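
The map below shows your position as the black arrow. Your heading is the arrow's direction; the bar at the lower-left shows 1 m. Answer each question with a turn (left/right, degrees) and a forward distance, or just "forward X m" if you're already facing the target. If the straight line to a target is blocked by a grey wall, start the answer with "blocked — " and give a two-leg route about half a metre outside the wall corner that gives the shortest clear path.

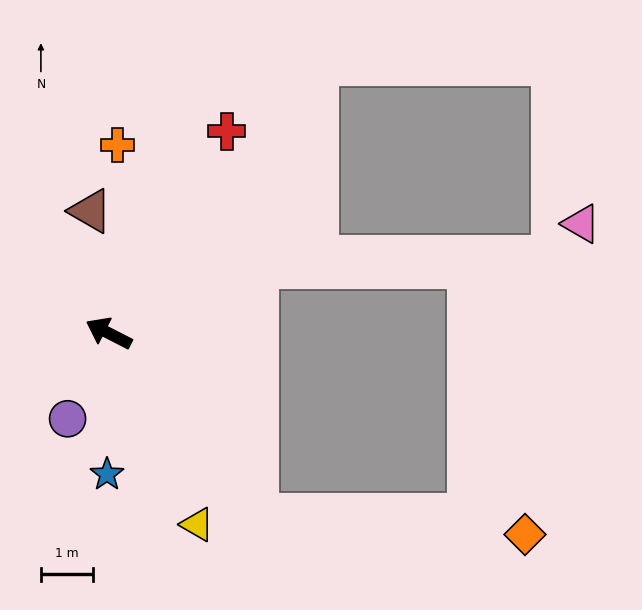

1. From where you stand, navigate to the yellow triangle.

turn left 142°, forward 4.1 m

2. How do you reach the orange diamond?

blocked — turn left 156°, forward 4.5 m, then turn left 47°, forward 5.2 m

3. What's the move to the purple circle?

turn left 91°, forward 1.8 m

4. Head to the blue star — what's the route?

turn left 116°, forward 2.7 m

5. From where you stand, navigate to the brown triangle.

turn right 54°, forward 2.4 m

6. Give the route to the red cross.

turn right 93°, forward 4.5 m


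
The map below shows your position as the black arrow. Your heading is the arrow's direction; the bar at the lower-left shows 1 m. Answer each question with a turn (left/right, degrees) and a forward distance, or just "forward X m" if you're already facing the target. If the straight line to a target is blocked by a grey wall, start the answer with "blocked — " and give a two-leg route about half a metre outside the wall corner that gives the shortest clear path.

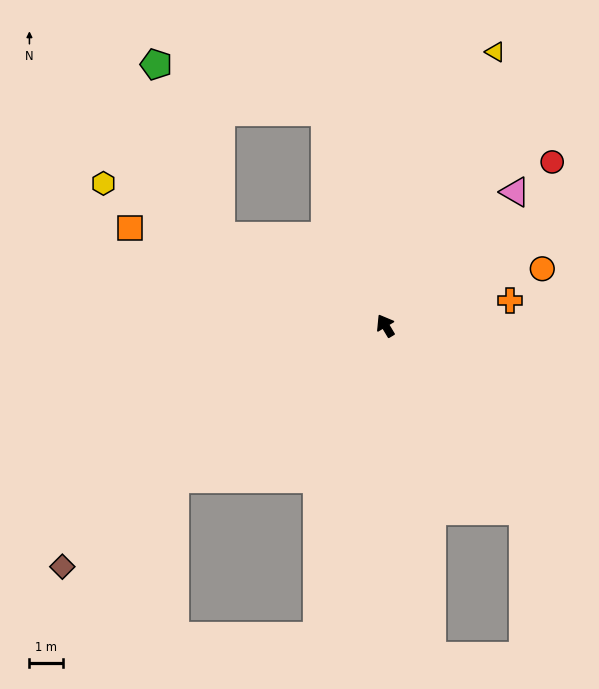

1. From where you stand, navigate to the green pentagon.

blocked — turn left 31°, forward 5.6 m, then turn right 41°, forward 5.5 m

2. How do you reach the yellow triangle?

turn right 53°, forward 8.8 m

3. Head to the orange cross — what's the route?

turn right 109°, forward 3.8 m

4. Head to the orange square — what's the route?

turn left 38°, forward 8.1 m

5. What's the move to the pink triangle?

turn right 75°, forward 5.5 m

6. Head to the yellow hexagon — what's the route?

turn left 32°, forward 9.4 m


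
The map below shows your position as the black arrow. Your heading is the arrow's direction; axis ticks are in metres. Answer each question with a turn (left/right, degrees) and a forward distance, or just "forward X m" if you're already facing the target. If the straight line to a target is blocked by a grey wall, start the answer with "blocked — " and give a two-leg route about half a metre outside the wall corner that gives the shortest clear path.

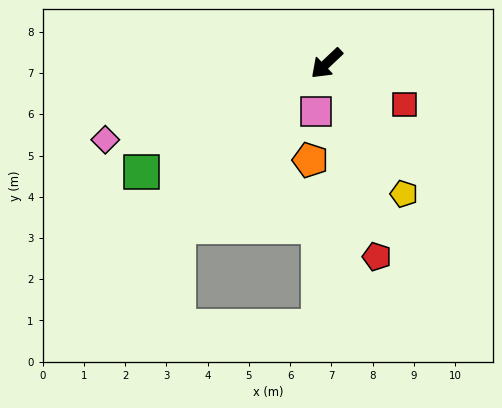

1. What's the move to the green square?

turn right 13°, forward 5.2 m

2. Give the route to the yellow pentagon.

turn left 77°, forward 3.7 m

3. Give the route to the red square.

turn left 109°, forward 2.1 m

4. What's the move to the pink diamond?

turn right 24°, forward 5.7 m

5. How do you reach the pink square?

turn left 34°, forward 1.2 m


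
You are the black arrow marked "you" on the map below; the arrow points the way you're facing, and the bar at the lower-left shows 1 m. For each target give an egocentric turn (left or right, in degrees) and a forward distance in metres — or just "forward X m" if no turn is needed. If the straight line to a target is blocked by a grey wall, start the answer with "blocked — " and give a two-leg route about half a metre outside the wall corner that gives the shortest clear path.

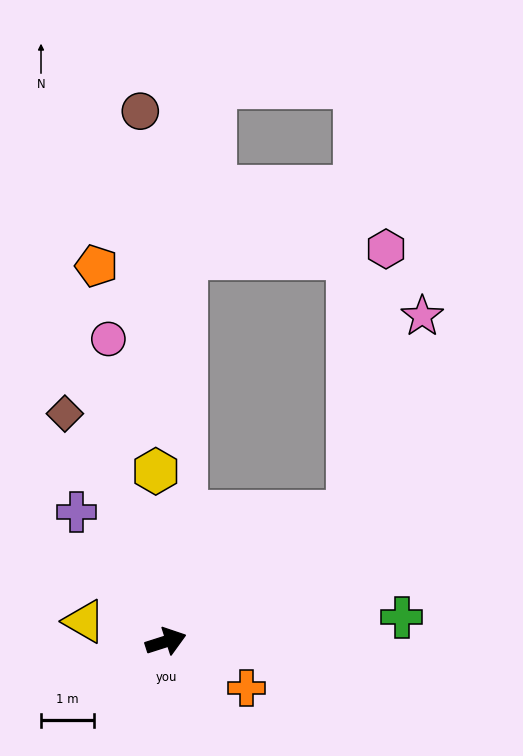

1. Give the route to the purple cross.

turn left 107°, forward 3.0 m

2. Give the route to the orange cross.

turn right 48°, forward 1.8 m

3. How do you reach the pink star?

blocked — turn left 17°, forward 4.2 m, then turn left 35°, forward 4.0 m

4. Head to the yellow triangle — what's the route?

turn left 148°, forward 1.6 m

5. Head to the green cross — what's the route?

turn right 12°, forward 4.5 m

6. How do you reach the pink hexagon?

blocked — turn left 17°, forward 4.2 m, then turn left 47°, forward 5.1 m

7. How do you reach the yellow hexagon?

turn left 76°, forward 3.2 m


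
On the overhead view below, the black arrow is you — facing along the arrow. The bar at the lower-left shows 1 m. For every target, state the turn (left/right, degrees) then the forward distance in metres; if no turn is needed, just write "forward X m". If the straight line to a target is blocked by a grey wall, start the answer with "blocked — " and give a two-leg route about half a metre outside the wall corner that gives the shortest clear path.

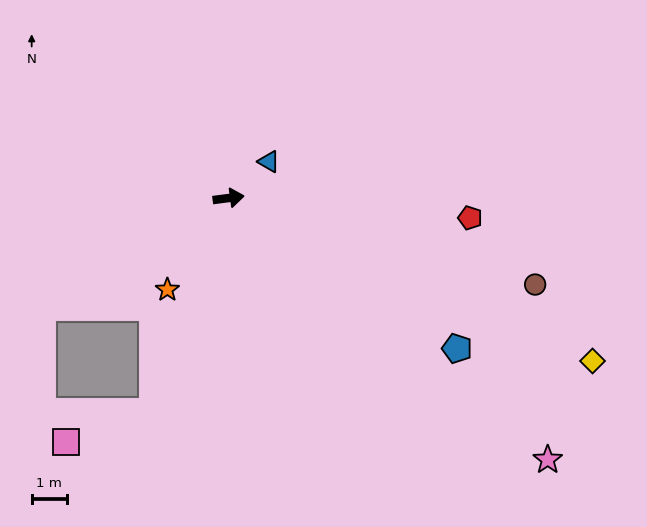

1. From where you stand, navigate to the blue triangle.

turn left 35°, forward 1.6 m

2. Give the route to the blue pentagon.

turn right 41°, forward 7.8 m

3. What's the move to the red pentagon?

turn right 12°, forward 6.9 m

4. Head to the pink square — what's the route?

blocked — turn right 117°, forward 6.5 m, then turn right 52°, forward 2.6 m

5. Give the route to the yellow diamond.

turn right 32°, forward 11.4 m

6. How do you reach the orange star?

turn right 131°, forward 3.2 m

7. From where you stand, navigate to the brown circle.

turn right 23°, forward 9.1 m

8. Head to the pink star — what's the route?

turn right 47°, forward 11.8 m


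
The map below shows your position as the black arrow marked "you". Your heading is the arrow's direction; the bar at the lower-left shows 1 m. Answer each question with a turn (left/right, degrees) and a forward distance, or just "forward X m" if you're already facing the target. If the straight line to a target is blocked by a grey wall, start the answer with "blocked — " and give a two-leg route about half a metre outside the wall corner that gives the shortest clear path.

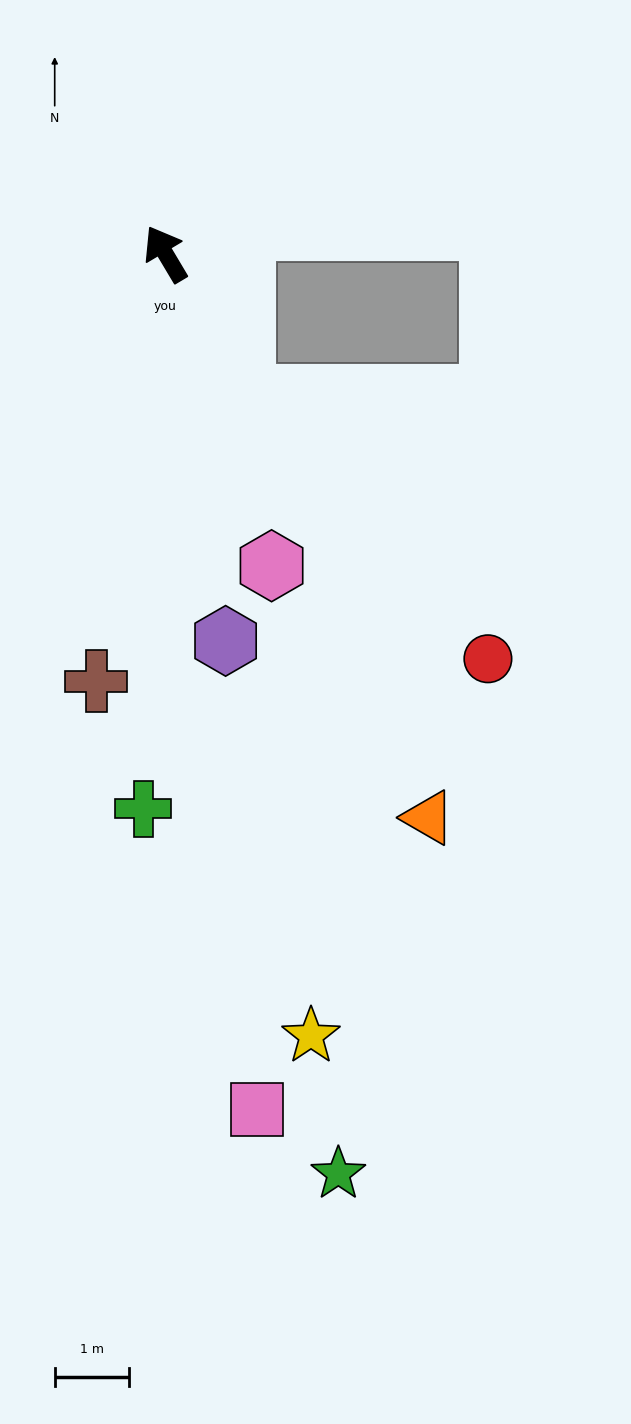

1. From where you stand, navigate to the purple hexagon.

turn left 158°, forward 5.3 m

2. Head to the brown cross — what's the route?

turn left 140°, forward 5.8 m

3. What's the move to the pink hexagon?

turn left 168°, forward 4.4 m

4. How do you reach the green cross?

turn left 147°, forward 7.4 m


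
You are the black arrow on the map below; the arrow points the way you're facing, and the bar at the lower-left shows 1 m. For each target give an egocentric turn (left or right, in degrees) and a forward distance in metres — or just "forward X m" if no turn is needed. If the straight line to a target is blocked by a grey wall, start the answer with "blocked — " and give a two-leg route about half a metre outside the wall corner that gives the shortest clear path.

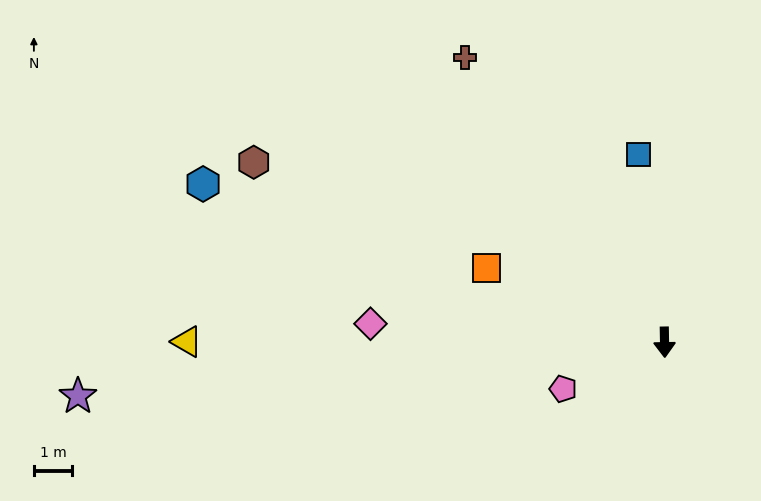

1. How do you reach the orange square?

turn right 114°, forward 5.1 m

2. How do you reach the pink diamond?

turn right 95°, forward 7.7 m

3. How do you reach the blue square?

turn right 173°, forward 5.0 m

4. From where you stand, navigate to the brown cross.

turn right 146°, forward 9.1 m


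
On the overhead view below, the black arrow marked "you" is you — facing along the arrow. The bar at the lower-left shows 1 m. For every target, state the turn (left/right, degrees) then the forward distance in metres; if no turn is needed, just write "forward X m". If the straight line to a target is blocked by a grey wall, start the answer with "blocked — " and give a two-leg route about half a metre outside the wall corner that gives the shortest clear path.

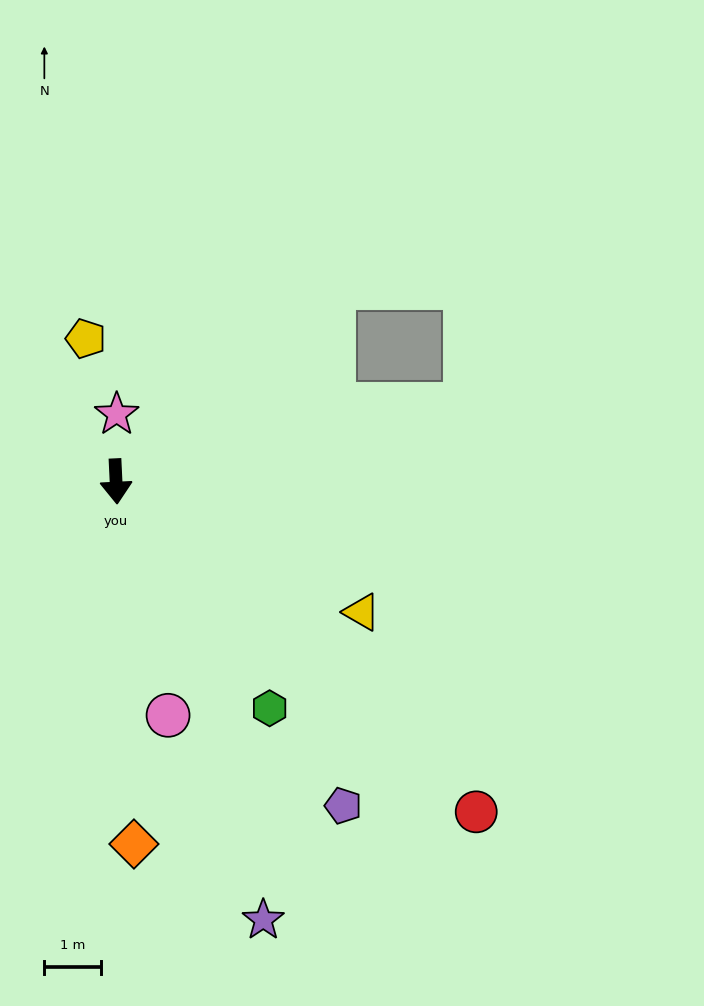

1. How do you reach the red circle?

turn left 45°, forward 8.7 m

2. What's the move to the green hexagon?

turn left 31°, forward 4.9 m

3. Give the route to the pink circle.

turn left 10°, forward 4.3 m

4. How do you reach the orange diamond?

forward 6.4 m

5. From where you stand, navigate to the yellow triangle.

turn left 59°, forward 4.9 m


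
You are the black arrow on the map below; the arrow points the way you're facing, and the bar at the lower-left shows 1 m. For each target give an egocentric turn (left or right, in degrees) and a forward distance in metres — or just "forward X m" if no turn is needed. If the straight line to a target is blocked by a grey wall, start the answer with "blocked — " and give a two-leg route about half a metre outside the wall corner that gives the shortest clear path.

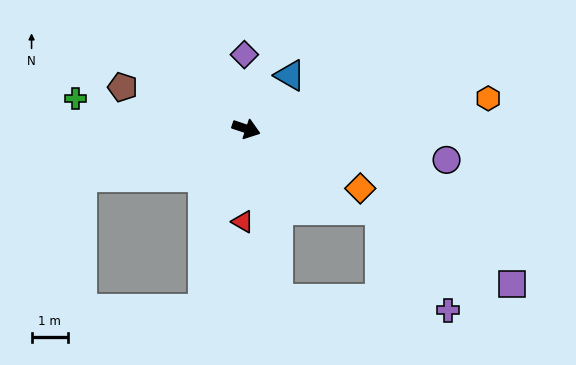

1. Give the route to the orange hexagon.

turn left 26°, forward 6.6 m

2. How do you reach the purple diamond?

turn left 110°, forward 2.0 m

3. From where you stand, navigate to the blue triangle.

turn left 69°, forward 1.9 m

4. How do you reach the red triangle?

turn right 74°, forward 2.5 m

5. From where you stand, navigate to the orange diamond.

turn right 9°, forward 3.5 m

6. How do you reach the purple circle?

turn left 10°, forward 5.5 m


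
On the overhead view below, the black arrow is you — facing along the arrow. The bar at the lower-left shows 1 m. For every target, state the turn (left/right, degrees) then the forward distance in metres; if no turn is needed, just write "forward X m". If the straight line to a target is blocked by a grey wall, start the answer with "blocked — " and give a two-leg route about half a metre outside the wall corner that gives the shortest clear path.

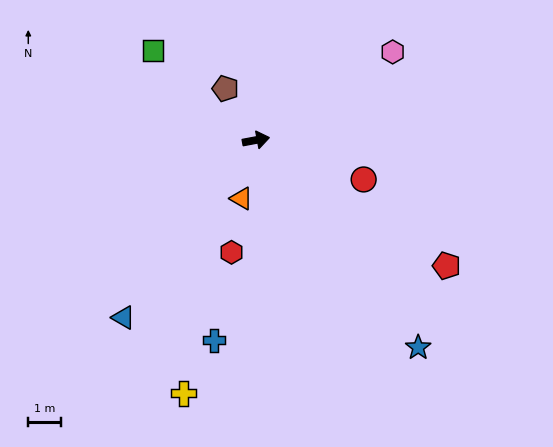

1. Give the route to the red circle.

turn right 31°, forward 3.5 m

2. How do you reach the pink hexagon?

turn left 22°, forward 5.0 m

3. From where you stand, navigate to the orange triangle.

turn right 115°, forward 1.9 m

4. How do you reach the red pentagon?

turn right 44°, forward 7.1 m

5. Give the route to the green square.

turn left 128°, forward 4.2 m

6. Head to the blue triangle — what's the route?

turn right 137°, forward 6.8 m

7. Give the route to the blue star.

turn right 63°, forward 8.1 m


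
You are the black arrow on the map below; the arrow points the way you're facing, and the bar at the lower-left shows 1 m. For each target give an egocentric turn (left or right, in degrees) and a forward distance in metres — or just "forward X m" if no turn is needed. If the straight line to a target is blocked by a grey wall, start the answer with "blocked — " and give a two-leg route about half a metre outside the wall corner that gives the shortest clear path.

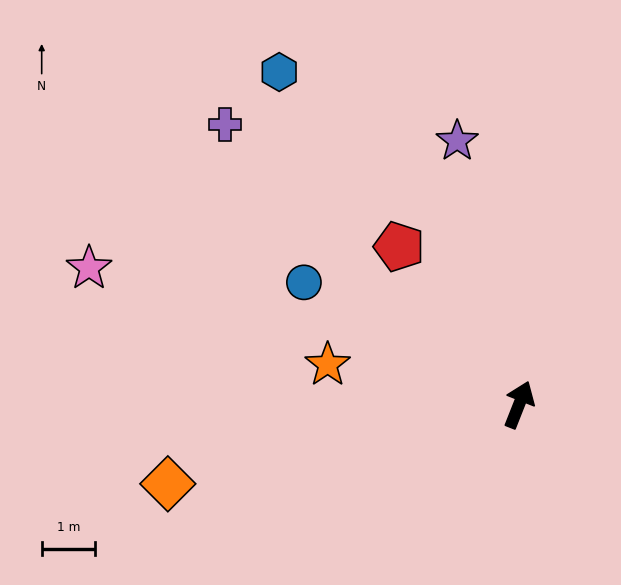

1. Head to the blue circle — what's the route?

turn left 82°, forward 4.6 m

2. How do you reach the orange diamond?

turn left 124°, forward 6.8 m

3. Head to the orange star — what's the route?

turn left 100°, forward 3.7 m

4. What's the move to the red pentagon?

turn left 59°, forward 3.7 m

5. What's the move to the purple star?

turn left 35°, forward 5.1 m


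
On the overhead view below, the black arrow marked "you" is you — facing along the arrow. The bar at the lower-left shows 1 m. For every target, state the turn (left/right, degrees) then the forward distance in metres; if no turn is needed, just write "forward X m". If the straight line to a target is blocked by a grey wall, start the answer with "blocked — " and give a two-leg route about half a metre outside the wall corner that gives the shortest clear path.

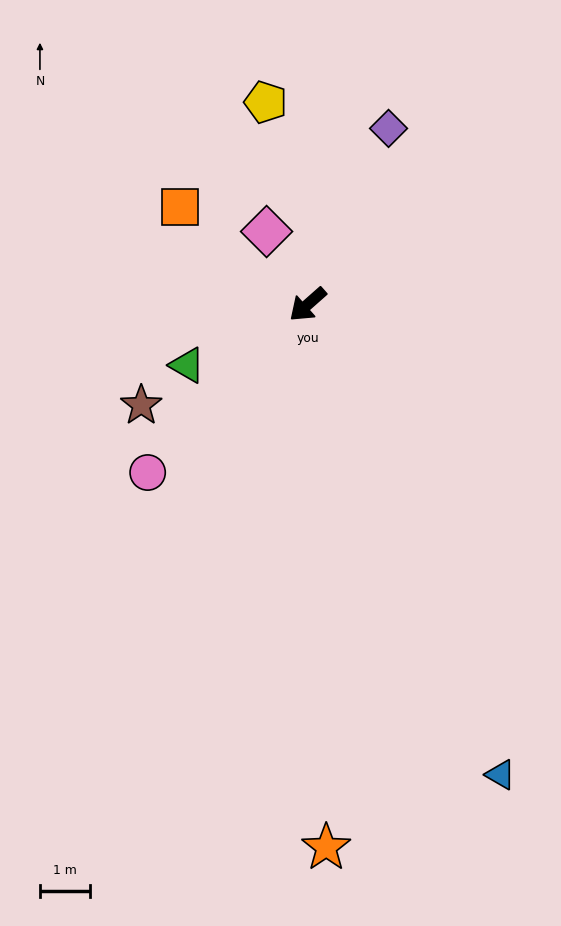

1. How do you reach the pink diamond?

turn right 102°, forward 1.7 m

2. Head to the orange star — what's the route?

turn left 51°, forward 10.9 m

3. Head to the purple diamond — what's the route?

turn right 156°, forward 3.9 m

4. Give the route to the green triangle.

turn right 15°, forward 2.7 m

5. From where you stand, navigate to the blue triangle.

turn left 71°, forward 10.2 m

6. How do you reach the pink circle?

turn left 5°, forward 4.6 m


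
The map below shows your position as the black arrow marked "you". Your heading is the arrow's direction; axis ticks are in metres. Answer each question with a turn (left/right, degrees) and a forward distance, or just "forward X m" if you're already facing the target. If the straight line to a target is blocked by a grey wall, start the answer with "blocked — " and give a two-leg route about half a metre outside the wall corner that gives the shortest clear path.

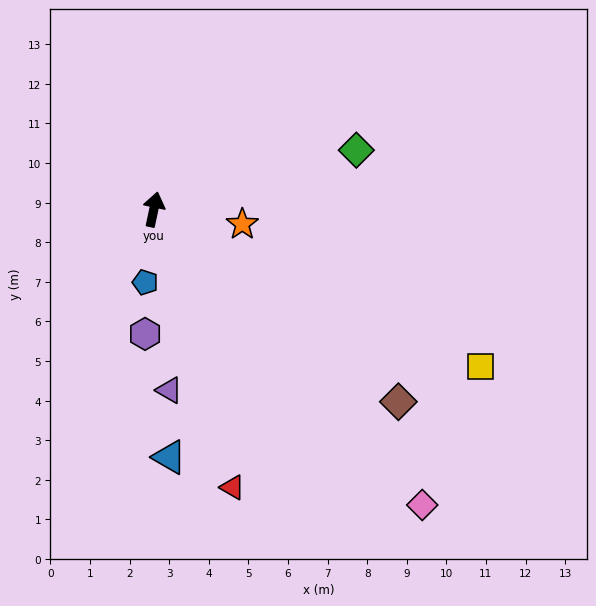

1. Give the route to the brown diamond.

turn right 116°, forward 7.9 m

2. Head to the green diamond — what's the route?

turn right 62°, forward 5.3 m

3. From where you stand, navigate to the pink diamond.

turn right 126°, forward 10.1 m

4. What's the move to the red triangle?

turn right 152°, forward 7.3 m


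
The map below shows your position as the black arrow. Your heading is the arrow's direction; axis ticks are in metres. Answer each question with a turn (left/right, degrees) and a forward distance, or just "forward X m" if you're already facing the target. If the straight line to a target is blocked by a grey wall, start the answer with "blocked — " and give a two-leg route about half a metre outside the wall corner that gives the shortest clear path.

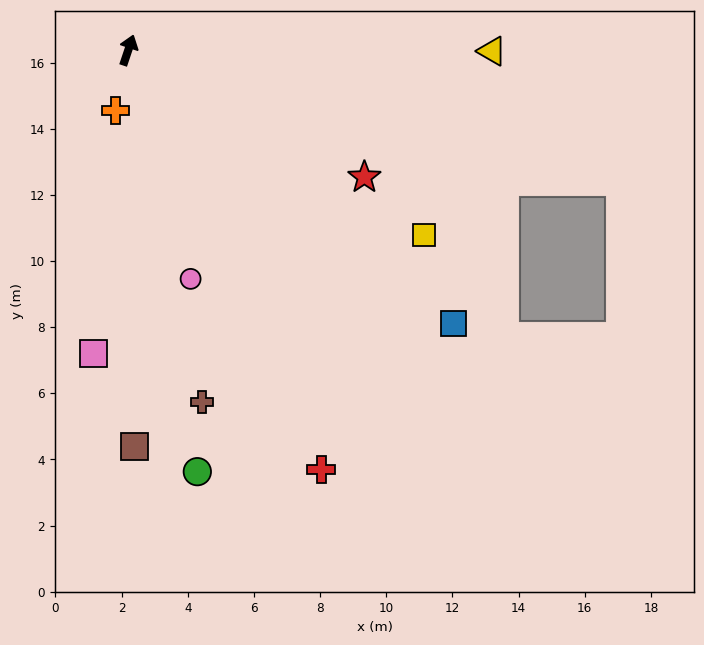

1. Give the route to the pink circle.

turn right 146°, forward 7.2 m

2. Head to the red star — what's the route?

turn right 100°, forward 8.1 m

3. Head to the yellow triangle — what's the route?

turn right 72°, forward 11.0 m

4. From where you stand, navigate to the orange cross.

turn right 173°, forward 1.9 m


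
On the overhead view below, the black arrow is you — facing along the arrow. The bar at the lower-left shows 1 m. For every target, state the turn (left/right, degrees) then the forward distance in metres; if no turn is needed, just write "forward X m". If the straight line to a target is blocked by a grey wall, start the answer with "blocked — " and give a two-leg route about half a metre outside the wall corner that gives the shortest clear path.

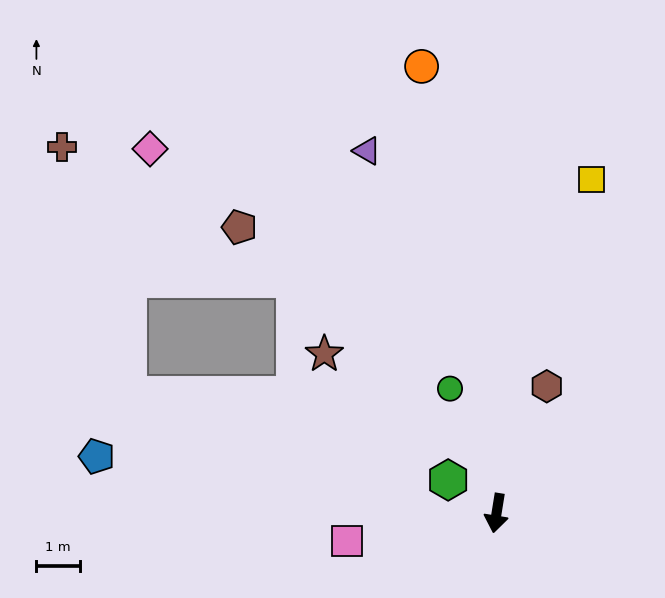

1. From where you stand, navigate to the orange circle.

turn right 161°, forward 10.5 m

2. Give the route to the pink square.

turn right 70°, forward 3.5 m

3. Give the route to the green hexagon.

turn right 115°, forward 1.4 m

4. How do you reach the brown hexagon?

turn left 168°, forward 3.2 m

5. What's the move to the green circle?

turn right 150°, forward 3.1 m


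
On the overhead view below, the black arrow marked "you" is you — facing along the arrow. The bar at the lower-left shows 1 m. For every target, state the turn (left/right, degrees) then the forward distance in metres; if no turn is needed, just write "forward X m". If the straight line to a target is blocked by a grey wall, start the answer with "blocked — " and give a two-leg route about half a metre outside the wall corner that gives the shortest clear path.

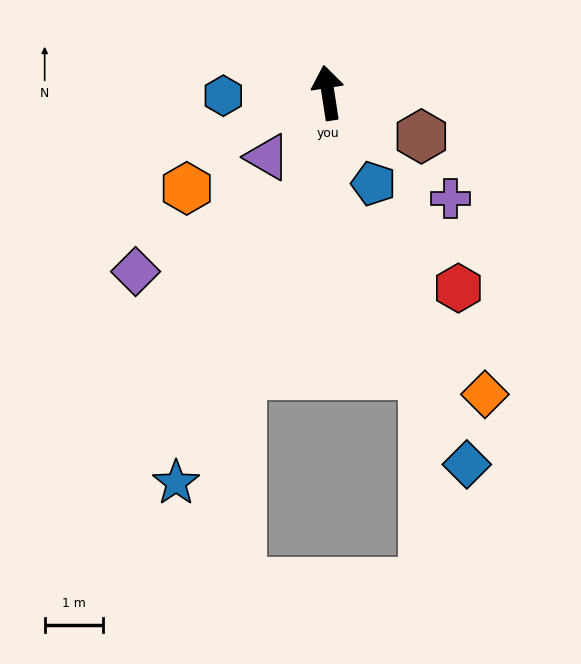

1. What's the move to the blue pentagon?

turn right 162°, forward 1.8 m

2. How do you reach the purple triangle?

turn left 128°, forward 1.5 m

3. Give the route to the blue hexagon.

turn left 83°, forward 1.8 m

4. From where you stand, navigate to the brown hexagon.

turn right 124°, forward 1.8 m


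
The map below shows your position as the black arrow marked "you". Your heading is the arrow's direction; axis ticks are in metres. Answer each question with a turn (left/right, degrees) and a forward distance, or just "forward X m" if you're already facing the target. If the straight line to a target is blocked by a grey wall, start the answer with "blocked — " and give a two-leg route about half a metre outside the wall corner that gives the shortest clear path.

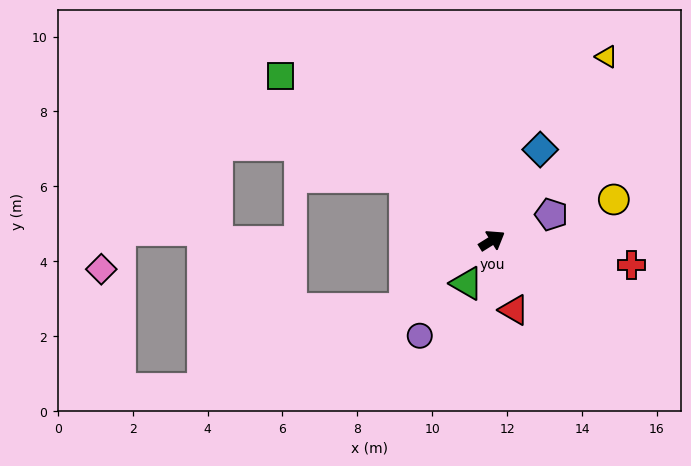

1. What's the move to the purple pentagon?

turn right 8°, forward 1.7 m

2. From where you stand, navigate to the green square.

turn left 110°, forward 7.2 m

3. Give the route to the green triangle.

turn right 152°, forward 1.3 m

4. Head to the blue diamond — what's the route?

turn left 30°, forward 2.7 m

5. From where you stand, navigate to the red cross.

turn right 42°, forward 3.8 m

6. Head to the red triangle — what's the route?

turn right 104°, forward 1.9 m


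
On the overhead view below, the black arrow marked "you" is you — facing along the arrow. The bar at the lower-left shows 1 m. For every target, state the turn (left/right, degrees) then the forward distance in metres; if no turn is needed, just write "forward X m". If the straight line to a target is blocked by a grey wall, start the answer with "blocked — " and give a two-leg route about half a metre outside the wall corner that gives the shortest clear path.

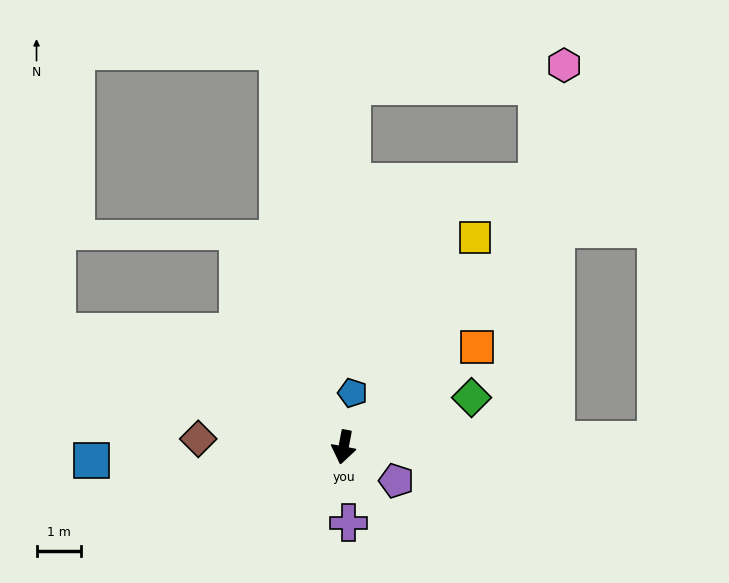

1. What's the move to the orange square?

turn left 138°, forward 3.8 m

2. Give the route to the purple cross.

turn left 15°, forward 1.7 m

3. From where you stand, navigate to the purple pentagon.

turn left 68°, forward 1.4 m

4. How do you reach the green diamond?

turn left 122°, forward 3.1 m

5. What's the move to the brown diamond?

turn right 82°, forward 3.3 m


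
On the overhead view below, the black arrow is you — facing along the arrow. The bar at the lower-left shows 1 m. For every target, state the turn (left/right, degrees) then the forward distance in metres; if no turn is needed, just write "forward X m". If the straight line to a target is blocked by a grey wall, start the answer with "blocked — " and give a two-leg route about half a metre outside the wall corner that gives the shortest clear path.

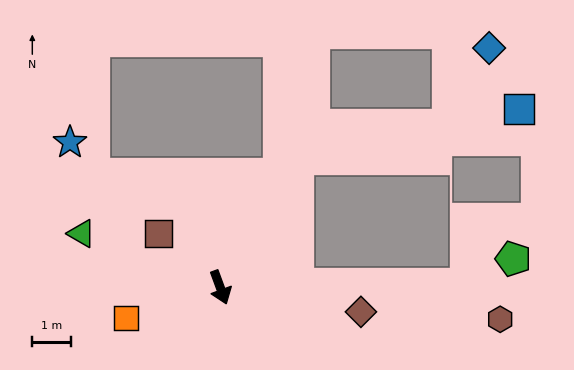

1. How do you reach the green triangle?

turn right 131°, forward 3.8 m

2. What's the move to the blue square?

blocked — turn left 129°, forward 3.8 m, then turn right 47°, forward 5.8 m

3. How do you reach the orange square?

turn right 92°, forward 2.5 m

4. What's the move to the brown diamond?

turn left 60°, forward 3.6 m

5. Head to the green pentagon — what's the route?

blocked — turn left 70°, forward 6.3 m, then turn left 29°, forward 1.4 m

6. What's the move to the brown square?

turn right 151°, forward 2.1 m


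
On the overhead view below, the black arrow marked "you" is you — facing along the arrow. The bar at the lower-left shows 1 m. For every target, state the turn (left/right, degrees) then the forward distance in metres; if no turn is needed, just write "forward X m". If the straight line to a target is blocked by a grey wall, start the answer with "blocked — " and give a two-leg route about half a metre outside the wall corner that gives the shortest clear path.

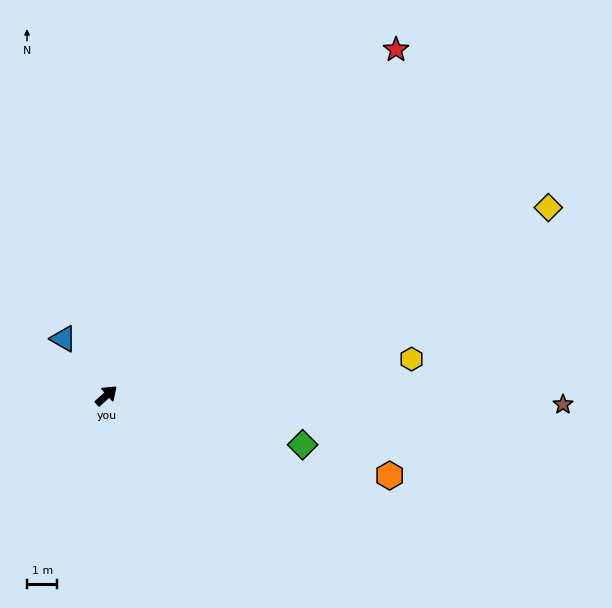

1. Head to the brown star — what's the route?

turn right 43°, forward 15.1 m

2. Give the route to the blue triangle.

turn left 85°, forward 2.3 m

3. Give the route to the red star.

turn left 8°, forward 14.9 m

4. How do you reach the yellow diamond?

turn right 19°, forward 15.8 m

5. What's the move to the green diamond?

turn right 56°, forward 6.7 m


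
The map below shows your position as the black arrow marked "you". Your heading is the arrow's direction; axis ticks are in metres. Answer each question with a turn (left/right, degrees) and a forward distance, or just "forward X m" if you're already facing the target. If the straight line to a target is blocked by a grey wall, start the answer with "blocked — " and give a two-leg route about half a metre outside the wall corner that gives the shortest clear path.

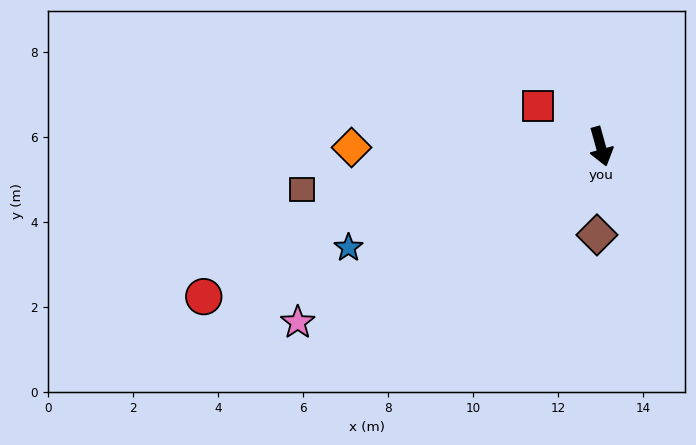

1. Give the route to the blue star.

turn right 84°, forward 6.4 m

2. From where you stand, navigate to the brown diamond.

turn right 18°, forward 2.1 m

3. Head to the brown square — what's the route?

turn right 97°, forward 7.1 m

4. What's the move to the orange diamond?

turn right 105°, forward 5.9 m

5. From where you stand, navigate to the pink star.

turn right 75°, forward 8.2 m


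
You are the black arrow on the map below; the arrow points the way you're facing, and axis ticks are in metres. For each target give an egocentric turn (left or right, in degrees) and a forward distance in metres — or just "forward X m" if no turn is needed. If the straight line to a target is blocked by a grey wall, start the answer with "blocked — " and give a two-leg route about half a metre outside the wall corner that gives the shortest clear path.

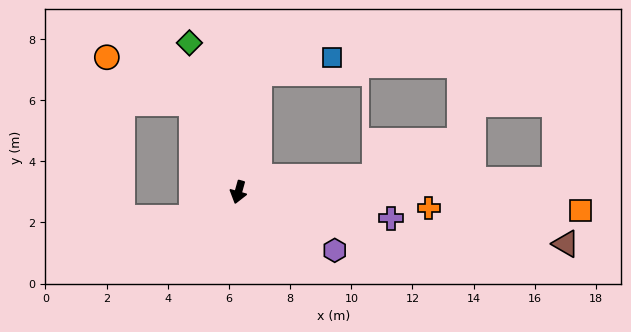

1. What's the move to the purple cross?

turn left 96°, forward 5.1 m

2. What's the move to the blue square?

blocked — turn right 175°, forward 4.0 m, then turn right 67°, forward 2.4 m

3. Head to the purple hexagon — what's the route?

turn left 75°, forward 3.7 m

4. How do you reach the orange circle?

blocked — turn right 137°, forward 3.3 m, then turn left 34°, forward 3.2 m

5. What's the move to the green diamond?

turn right 146°, forward 5.1 m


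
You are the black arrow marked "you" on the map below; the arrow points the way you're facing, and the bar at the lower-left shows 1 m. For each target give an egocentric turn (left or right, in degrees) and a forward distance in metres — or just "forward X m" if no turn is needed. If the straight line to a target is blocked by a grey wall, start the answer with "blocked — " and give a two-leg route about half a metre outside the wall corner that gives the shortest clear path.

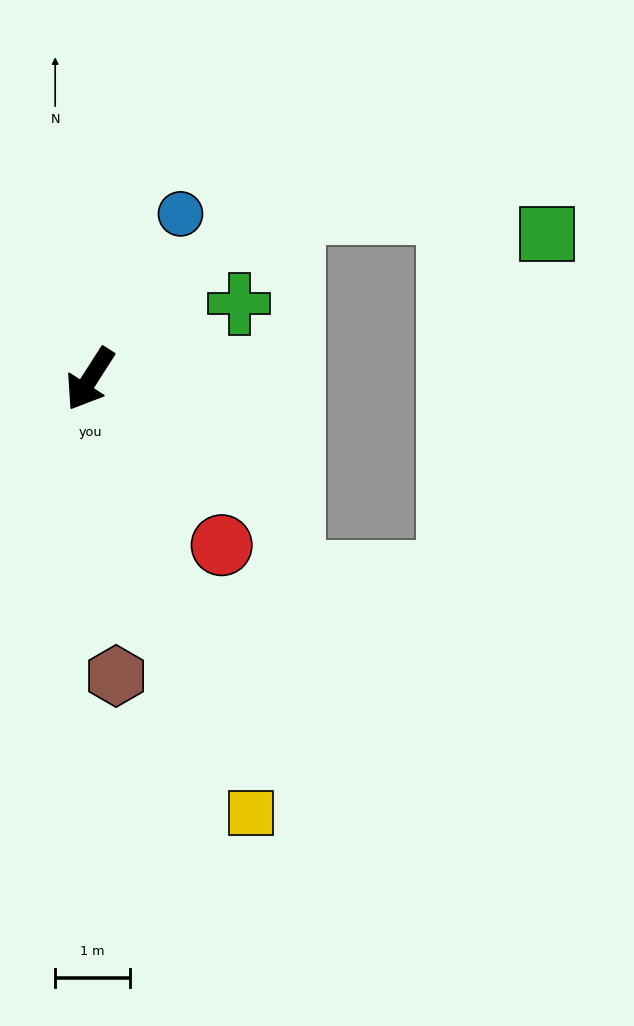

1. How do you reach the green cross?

turn left 149°, forward 2.2 m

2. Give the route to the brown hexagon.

turn left 38°, forward 4.0 m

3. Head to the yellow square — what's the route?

turn left 53°, forward 6.2 m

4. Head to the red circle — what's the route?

turn left 71°, forward 2.8 m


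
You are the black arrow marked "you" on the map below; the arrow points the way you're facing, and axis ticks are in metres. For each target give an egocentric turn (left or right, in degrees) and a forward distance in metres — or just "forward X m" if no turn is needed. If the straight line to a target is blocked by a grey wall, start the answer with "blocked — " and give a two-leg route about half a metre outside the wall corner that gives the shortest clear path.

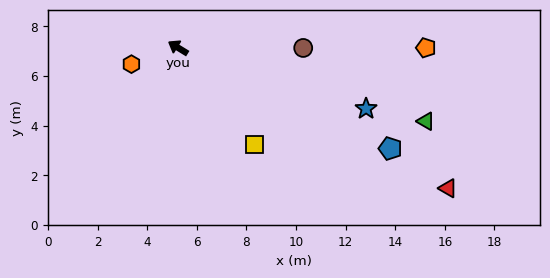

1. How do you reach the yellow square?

turn left 160°, forward 5.0 m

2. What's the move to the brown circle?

turn right 149°, forward 5.0 m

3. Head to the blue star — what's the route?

turn right 166°, forward 8.0 m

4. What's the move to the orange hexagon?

turn left 51°, forward 2.0 m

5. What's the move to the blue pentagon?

turn right 174°, forward 9.5 m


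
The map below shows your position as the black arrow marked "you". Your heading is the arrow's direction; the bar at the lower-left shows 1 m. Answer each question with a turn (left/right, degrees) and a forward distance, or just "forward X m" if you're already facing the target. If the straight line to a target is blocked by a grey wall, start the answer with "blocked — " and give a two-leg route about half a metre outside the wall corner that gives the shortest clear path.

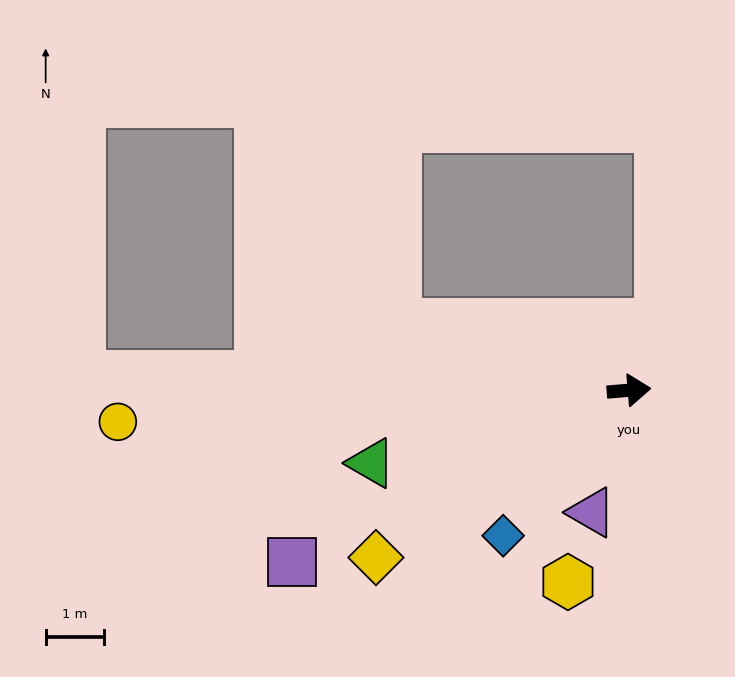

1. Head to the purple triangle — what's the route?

turn right 112°, forward 2.2 m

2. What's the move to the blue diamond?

turn right 136°, forward 3.3 m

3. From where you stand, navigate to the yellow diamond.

turn right 151°, forward 5.2 m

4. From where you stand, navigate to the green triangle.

turn right 169°, forward 4.6 m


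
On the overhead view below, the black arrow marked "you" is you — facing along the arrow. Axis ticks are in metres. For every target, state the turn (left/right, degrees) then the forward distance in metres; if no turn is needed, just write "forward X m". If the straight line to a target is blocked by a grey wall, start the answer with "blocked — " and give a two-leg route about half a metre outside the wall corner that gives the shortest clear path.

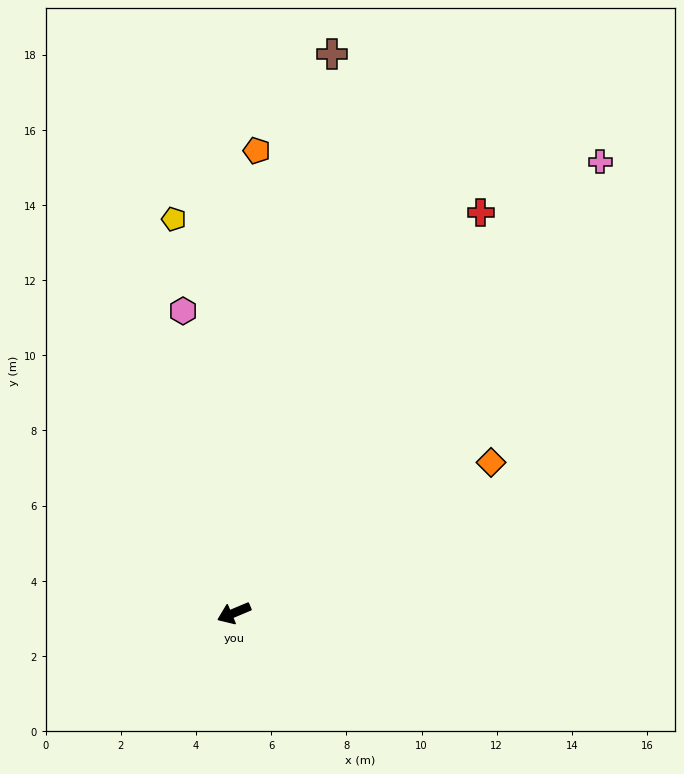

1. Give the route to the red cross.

turn right 144°, forward 12.5 m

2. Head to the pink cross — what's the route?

turn right 152°, forward 15.5 m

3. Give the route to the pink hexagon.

turn right 103°, forward 8.1 m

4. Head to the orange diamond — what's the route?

turn right 172°, forward 7.9 m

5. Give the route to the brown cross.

turn right 123°, forward 15.1 m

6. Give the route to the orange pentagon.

turn right 116°, forward 12.3 m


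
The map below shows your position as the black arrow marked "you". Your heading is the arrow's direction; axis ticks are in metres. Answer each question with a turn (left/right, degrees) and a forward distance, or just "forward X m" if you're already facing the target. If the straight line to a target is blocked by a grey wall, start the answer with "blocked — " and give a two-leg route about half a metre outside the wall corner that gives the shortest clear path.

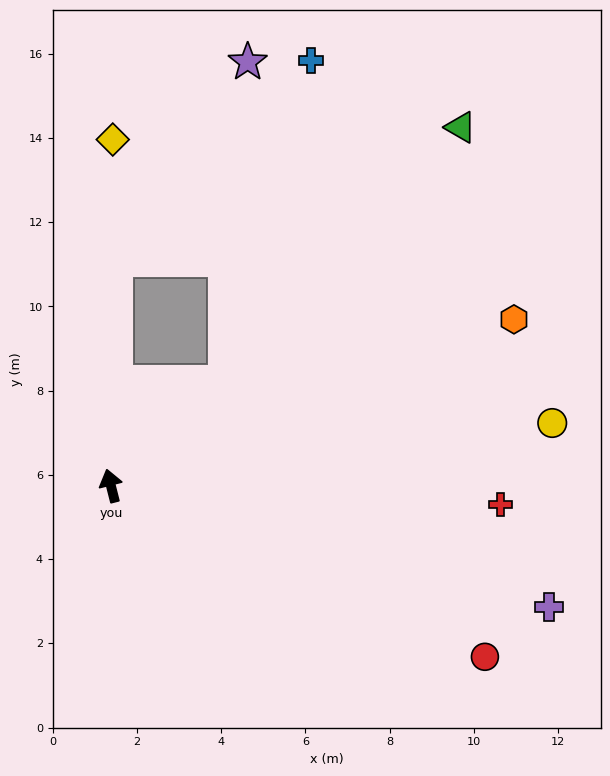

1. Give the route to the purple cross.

turn right 120°, forward 10.8 m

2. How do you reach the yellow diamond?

turn right 15°, forward 8.2 m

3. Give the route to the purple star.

blocked — turn right 15°, forward 5.4 m, then turn right 33°, forward 5.6 m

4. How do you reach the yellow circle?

turn right 96°, forward 10.6 m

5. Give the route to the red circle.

turn right 129°, forward 9.8 m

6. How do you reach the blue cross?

blocked — turn right 62°, forward 3.7 m, then turn left 33°, forward 7.9 m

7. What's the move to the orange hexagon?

turn right 82°, forward 10.4 m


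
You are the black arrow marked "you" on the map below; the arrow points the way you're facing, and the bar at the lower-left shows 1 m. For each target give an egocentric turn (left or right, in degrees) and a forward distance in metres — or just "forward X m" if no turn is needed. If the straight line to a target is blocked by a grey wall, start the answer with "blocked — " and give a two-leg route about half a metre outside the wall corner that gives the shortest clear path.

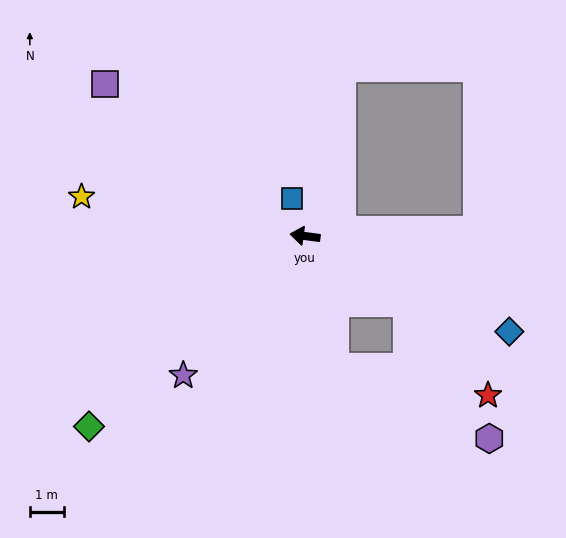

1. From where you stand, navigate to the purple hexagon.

blocked — turn left 155°, forward 3.6 m, then turn right 26°, forward 4.7 m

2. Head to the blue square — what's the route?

turn right 64°, forward 1.2 m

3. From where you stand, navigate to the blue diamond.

turn left 163°, forward 6.6 m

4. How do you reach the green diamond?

turn left 49°, forward 8.5 m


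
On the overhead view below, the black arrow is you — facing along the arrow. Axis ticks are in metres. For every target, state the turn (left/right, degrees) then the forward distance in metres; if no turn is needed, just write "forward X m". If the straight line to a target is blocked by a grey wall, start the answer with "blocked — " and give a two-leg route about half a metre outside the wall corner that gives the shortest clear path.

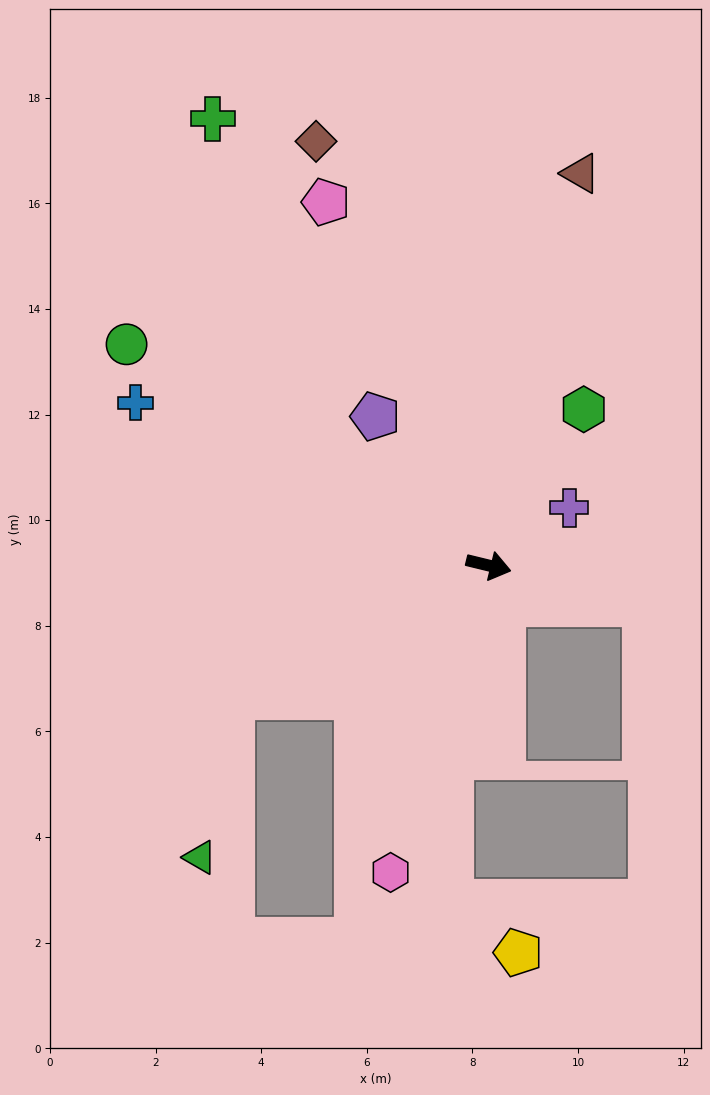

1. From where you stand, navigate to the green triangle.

blocked — turn right 139°, forward 5.5 m, then turn left 51°, forward 3.1 m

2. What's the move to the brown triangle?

turn left 90°, forward 7.6 m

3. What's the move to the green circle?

turn left 162°, forward 8.0 m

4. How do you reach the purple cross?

turn left 49°, forward 1.9 m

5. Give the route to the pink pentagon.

turn left 128°, forward 7.5 m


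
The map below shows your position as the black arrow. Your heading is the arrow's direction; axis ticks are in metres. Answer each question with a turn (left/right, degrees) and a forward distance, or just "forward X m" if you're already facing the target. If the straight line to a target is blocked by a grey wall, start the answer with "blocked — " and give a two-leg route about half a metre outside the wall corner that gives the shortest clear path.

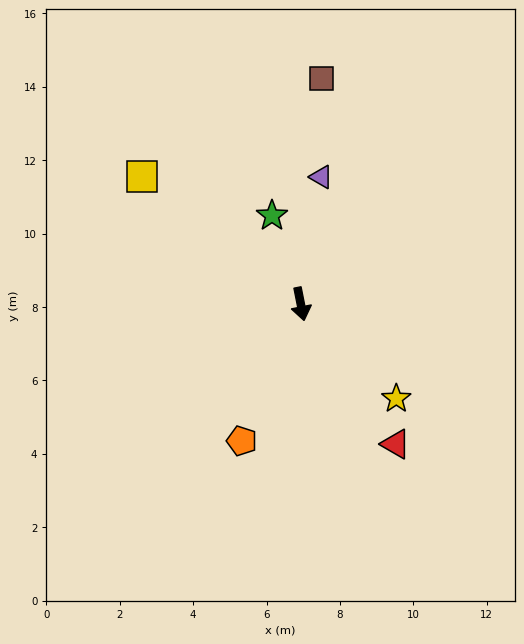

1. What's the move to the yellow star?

turn left 34°, forward 3.7 m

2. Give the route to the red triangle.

turn left 23°, forward 4.6 m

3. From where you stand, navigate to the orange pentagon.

turn right 35°, forward 4.1 m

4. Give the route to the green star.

turn right 173°, forward 2.5 m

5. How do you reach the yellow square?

turn right 140°, forward 5.6 m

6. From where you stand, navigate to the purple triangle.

turn left 160°, forward 3.5 m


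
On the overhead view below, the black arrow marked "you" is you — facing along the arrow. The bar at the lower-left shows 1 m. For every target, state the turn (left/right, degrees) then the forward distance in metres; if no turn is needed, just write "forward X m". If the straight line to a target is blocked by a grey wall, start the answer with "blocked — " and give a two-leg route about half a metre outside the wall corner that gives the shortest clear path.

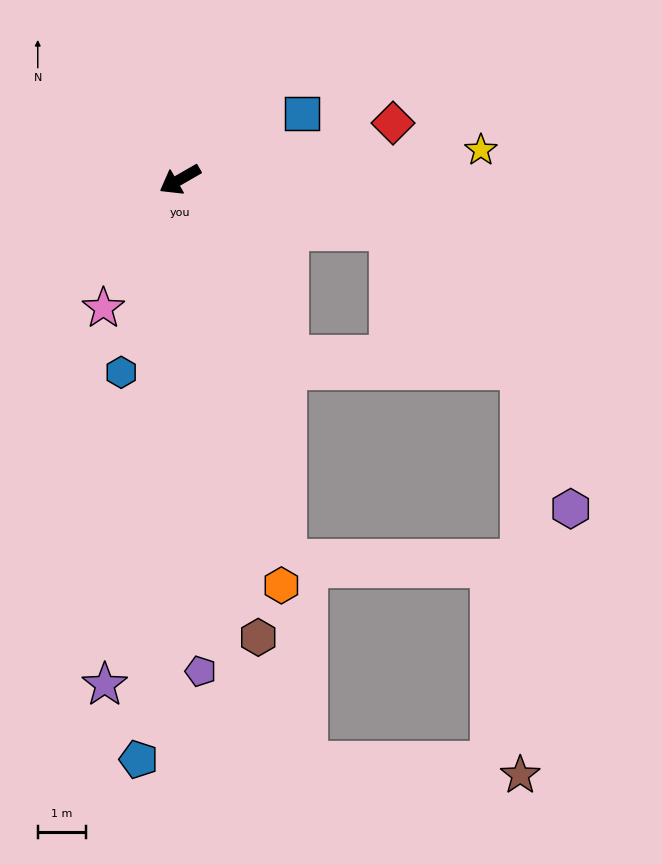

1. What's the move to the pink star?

turn left 29°, forward 3.1 m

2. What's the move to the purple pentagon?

turn left 62°, forward 10.2 m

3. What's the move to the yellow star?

turn left 156°, forward 6.3 m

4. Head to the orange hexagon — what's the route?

turn left 74°, forward 8.7 m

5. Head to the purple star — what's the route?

turn left 52°, forward 10.6 m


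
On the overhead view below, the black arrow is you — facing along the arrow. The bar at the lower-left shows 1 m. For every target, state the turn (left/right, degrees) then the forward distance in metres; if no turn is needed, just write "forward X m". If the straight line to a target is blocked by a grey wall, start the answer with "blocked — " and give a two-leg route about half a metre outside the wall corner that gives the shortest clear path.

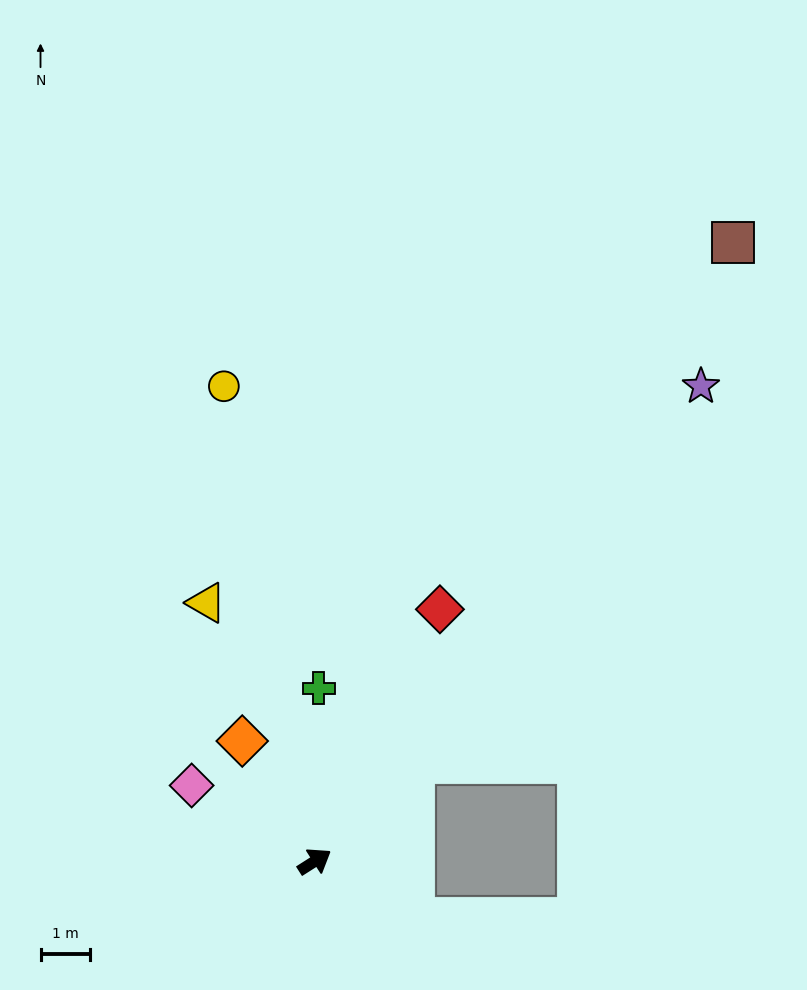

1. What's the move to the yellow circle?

turn left 68°, forward 9.9 m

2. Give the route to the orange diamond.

turn left 89°, forward 2.9 m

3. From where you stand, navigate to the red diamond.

turn left 31°, forward 5.7 m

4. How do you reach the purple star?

turn left 18°, forward 12.5 m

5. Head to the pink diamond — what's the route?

turn left 116°, forward 2.9 m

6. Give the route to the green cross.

turn left 56°, forward 3.5 m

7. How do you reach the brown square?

turn left 23°, forward 15.2 m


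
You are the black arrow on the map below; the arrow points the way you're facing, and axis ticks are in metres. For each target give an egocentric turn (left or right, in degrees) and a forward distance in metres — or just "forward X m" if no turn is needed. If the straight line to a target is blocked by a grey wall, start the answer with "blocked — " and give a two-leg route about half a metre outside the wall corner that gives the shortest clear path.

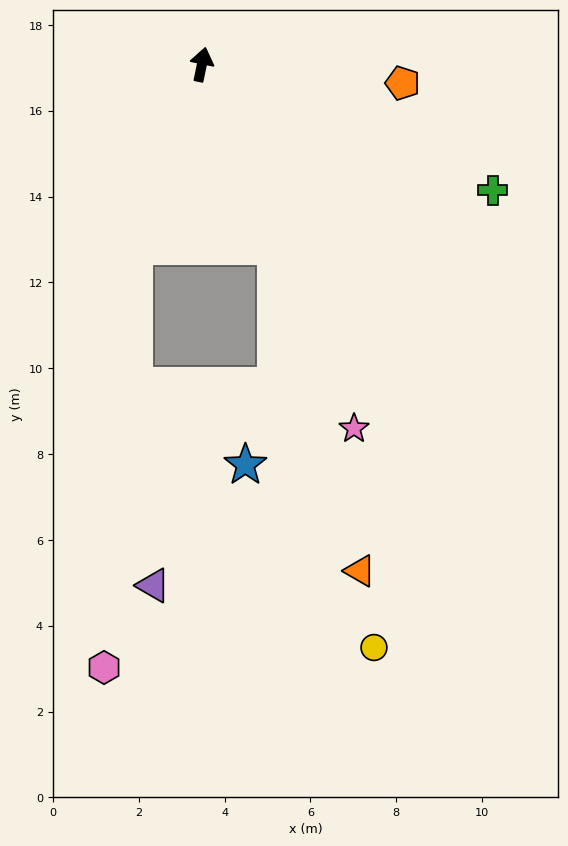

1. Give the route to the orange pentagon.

turn right 84°, forward 4.7 m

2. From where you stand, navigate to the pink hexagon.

blocked — turn left 171°, forward 4.5 m, then turn left 17°, forward 9.8 m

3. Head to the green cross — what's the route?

turn right 102°, forward 7.4 m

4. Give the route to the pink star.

turn right 146°, forward 9.2 m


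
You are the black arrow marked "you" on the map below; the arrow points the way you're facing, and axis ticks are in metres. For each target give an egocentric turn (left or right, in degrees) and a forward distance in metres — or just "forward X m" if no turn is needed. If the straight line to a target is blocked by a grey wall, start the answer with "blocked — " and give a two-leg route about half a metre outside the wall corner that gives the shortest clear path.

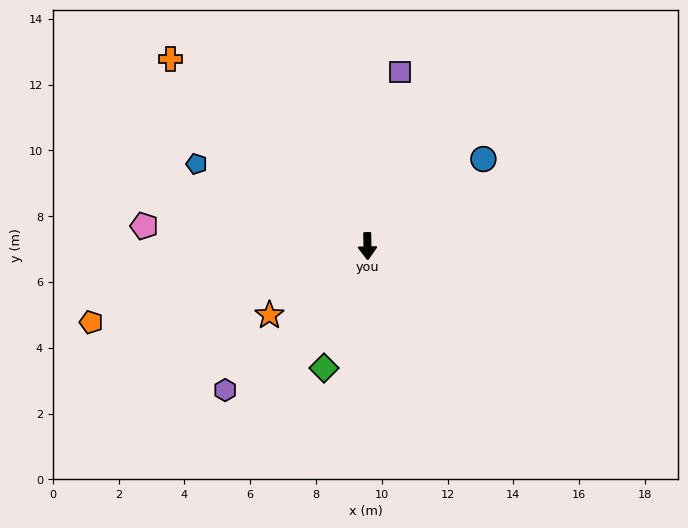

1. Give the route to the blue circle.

turn left 126°, forward 4.4 m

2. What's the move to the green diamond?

turn right 21°, forward 3.9 m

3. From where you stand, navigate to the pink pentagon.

turn right 96°, forward 6.8 m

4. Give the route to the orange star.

turn right 56°, forward 3.6 m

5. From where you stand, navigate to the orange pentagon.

turn right 76°, forward 8.7 m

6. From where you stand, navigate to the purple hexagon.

turn right 46°, forward 6.2 m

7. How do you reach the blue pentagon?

turn right 117°, forward 5.8 m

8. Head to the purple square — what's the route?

turn left 168°, forward 5.4 m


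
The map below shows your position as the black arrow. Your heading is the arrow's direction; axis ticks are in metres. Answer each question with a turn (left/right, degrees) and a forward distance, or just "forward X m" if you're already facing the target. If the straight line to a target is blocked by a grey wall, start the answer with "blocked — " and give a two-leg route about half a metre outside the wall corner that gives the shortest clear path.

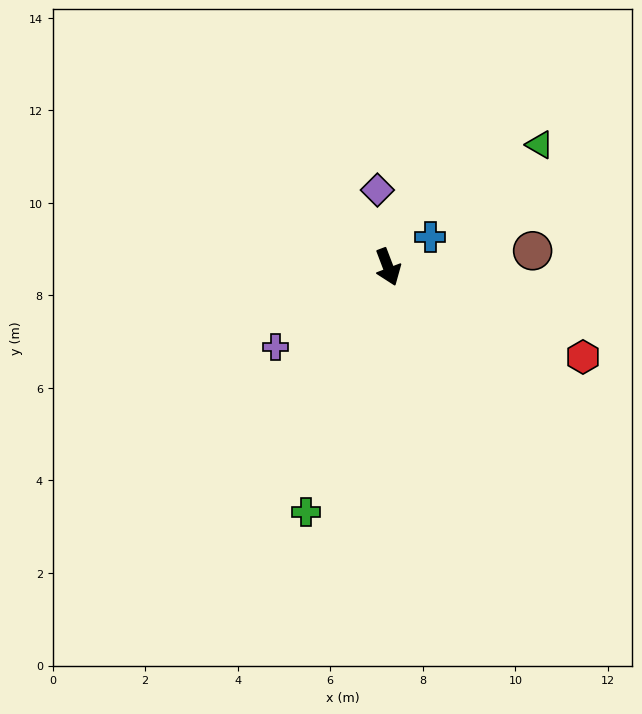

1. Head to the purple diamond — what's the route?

turn left 167°, forward 1.7 m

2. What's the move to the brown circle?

turn left 76°, forward 3.1 m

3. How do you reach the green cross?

turn right 39°, forward 5.6 m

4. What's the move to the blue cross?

turn left 105°, forward 1.1 m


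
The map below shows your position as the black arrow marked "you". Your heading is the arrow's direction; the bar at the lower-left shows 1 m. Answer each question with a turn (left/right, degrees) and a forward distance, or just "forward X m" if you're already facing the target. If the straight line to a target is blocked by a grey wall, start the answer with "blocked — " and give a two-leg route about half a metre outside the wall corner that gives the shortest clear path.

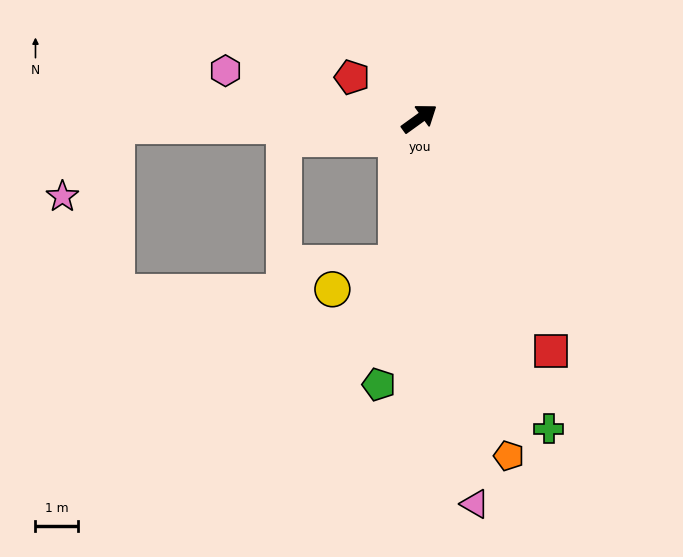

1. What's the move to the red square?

turn right 96°, forward 6.2 m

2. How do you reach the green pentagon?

turn right 134°, forward 6.3 m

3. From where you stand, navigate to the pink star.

blocked — turn left 146°, forward 7.1 m, then turn left 50°, forward 2.1 m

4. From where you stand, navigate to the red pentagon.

turn left 113°, forward 1.8 m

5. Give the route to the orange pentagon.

turn right 111°, forward 8.2 m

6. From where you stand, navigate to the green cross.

turn right 103°, forward 7.9 m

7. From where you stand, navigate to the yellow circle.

blocked — turn right 135°, forward 3.4 m, then turn right 58°, forward 1.6 m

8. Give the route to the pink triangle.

turn right 118°, forward 9.1 m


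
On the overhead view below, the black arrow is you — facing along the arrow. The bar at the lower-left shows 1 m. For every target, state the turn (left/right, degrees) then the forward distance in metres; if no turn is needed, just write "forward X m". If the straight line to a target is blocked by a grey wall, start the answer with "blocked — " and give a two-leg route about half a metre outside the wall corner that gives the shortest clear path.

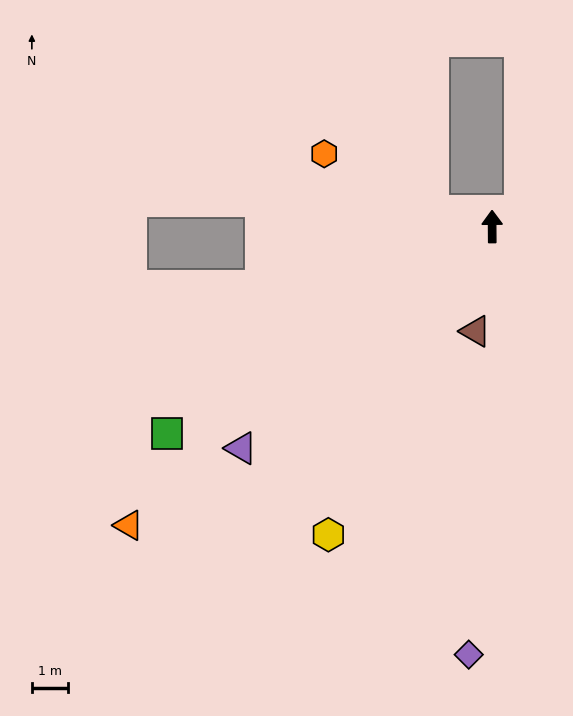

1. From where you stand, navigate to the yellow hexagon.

turn left 152°, forward 9.6 m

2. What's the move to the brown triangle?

turn left 171°, forward 2.9 m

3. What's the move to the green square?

turn left 122°, forward 10.6 m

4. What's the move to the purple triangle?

turn left 131°, forward 9.2 m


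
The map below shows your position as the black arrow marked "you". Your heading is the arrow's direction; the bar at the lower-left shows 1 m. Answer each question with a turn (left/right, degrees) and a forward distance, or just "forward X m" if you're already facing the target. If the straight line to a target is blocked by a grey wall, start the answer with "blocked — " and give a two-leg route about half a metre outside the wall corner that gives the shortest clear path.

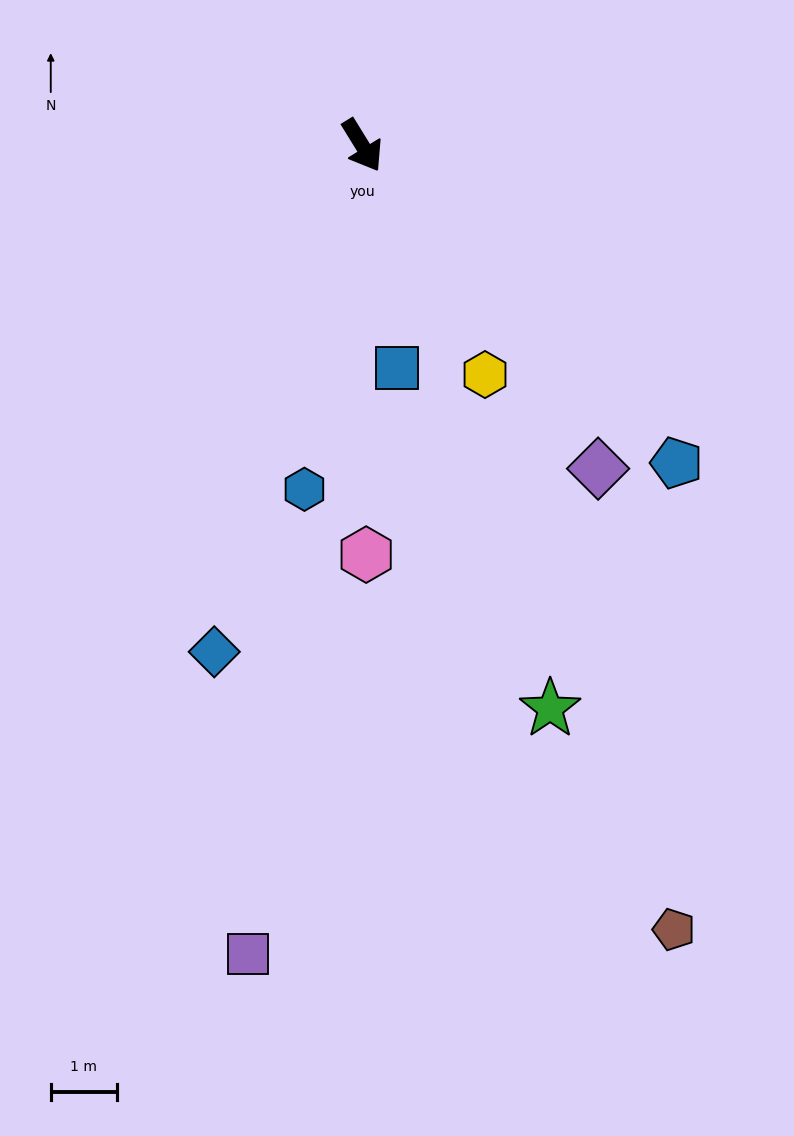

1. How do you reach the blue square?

turn right 23°, forward 3.4 m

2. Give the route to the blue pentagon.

turn left 13°, forward 6.8 m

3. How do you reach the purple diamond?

turn left 4°, forward 6.1 m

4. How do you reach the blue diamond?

turn right 48°, forward 8.0 m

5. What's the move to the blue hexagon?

turn right 41°, forward 5.3 m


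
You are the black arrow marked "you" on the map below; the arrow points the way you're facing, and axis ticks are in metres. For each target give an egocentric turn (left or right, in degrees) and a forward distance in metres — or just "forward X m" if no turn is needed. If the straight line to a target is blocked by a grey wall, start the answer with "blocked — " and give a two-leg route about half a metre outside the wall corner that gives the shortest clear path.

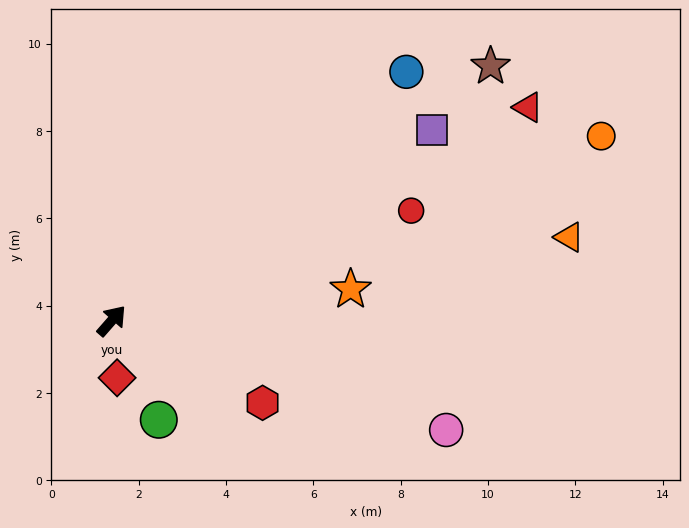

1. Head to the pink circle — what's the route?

turn right 67°, forward 8.1 m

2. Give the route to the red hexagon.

turn right 77°, forward 3.9 m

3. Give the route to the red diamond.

turn right 133°, forward 1.3 m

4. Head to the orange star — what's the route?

turn right 41°, forward 5.5 m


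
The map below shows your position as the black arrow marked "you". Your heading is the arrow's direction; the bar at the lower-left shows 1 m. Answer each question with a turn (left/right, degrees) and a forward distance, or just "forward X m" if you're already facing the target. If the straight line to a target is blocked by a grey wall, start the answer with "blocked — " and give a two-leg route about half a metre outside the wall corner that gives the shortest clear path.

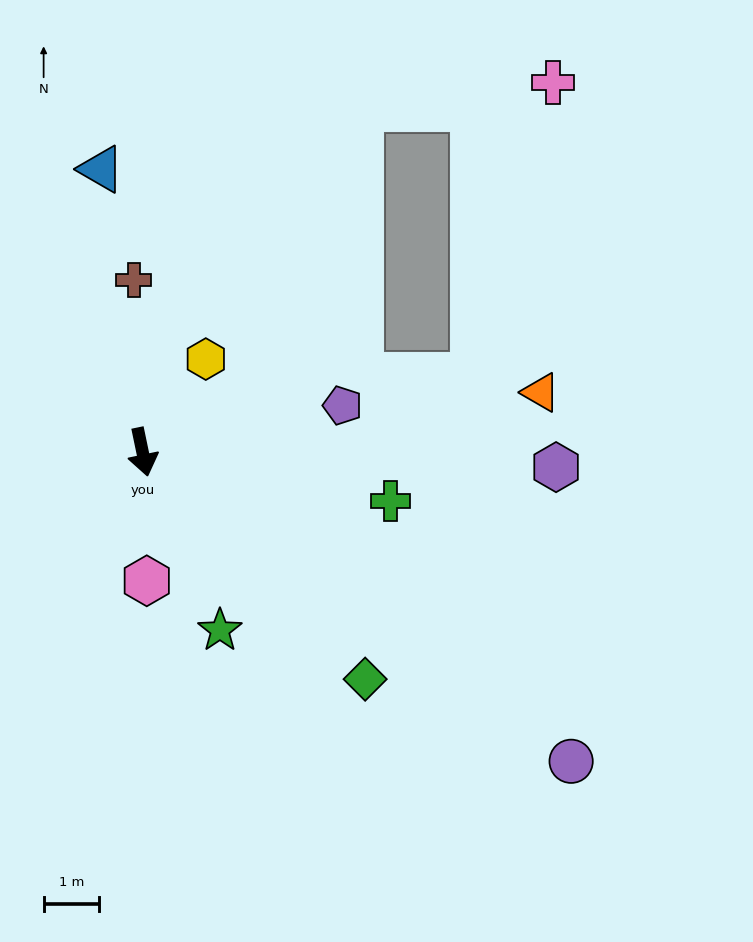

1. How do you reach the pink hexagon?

turn right 10°, forward 2.3 m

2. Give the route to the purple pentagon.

turn left 91°, forward 3.7 m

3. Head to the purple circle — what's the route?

turn left 42°, forward 9.6 m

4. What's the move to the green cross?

turn left 67°, forward 4.6 m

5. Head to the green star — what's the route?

turn left 12°, forward 3.5 m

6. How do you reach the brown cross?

turn left 171°, forward 3.1 m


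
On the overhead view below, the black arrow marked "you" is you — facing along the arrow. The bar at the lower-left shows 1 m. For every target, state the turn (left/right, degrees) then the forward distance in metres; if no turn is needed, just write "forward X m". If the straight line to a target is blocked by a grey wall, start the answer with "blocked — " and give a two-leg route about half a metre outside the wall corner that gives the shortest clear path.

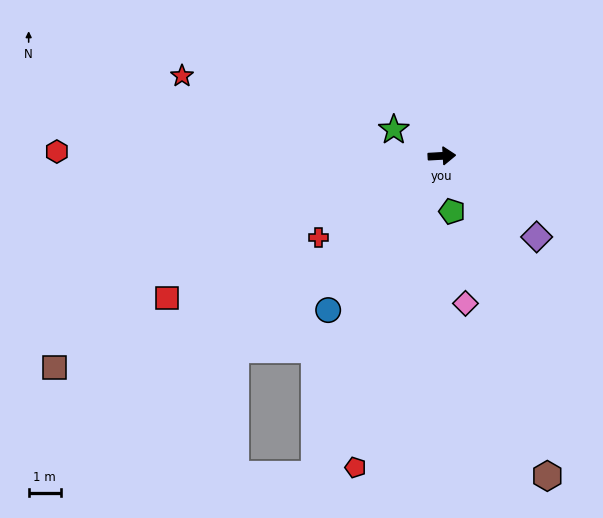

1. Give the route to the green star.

turn left 148°, forward 1.7 m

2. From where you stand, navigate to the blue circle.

turn right 130°, forward 6.0 m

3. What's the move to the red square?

turn right 156°, forward 9.6 m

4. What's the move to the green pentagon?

turn right 83°, forward 1.8 m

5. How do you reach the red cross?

turn right 150°, forward 4.6 m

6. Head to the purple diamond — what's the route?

turn right 44°, forward 3.9 m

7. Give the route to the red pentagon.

turn right 109°, forward 10.1 m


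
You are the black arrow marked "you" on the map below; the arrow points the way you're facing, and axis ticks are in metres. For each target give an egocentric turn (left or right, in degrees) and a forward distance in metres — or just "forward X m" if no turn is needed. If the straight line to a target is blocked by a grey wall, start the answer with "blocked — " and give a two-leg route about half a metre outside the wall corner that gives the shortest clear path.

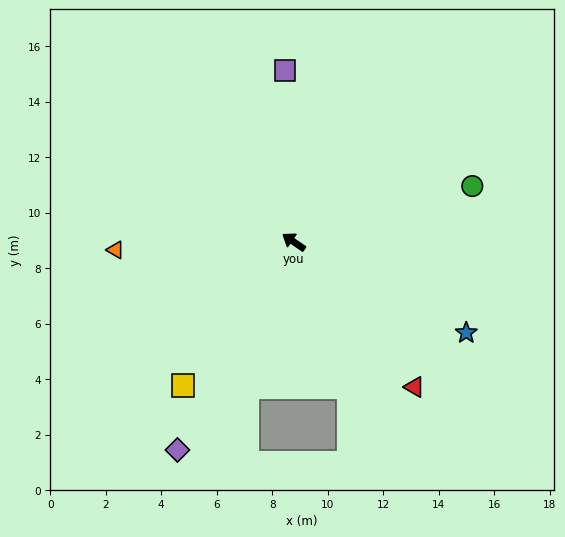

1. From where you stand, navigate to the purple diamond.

turn left 95°, forward 8.6 m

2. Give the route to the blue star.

turn right 173°, forward 7.0 m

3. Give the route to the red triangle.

turn left 164°, forward 6.8 m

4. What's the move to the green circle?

turn right 128°, forward 6.7 m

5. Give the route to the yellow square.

turn left 87°, forward 6.5 m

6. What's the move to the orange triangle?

turn left 37°, forward 6.4 m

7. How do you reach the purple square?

turn right 53°, forward 6.2 m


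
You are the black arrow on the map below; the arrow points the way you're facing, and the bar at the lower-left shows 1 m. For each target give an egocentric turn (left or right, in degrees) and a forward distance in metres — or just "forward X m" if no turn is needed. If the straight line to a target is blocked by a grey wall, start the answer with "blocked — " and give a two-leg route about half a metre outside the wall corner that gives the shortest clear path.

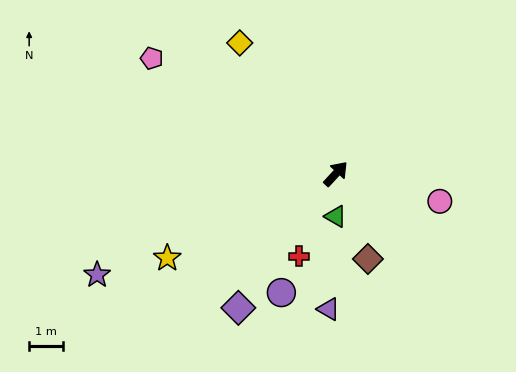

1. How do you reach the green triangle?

turn right 138°, forward 1.3 m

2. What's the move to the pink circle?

turn right 62°, forward 3.2 m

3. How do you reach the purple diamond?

turn right 173°, forward 4.9 m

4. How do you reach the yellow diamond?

turn left 79°, forward 4.8 m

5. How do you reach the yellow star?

turn left 159°, forward 5.6 m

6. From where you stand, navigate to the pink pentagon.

turn left 101°, forward 6.5 m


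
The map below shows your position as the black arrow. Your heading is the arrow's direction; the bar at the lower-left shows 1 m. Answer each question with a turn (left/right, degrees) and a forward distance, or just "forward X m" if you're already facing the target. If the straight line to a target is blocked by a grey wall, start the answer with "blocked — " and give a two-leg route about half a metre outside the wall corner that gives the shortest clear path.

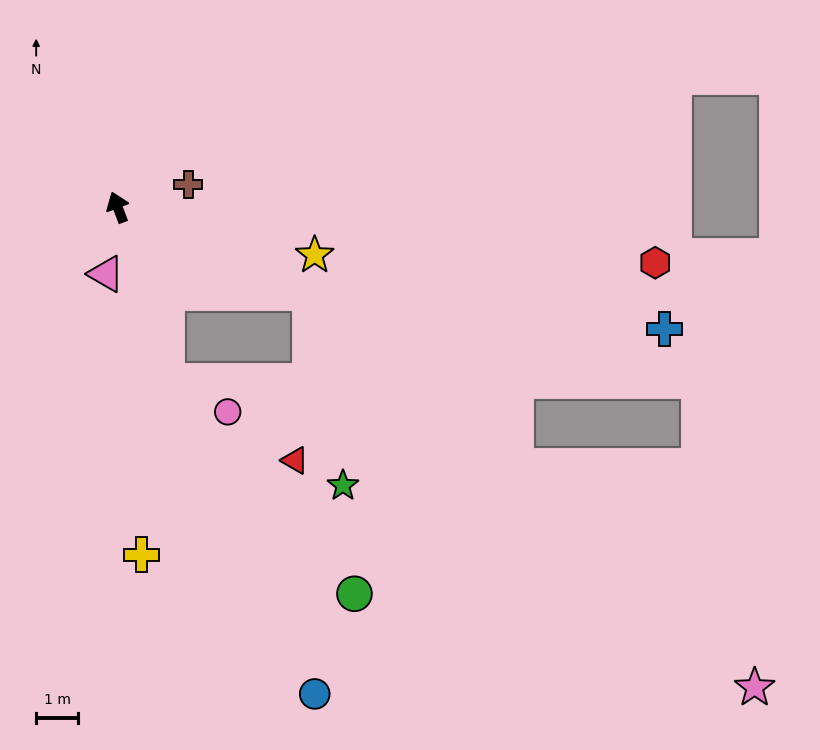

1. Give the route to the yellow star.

turn right 124°, forward 4.9 m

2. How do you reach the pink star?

blocked — turn right 135°, forward 5.0 m, then turn right 17°, forward 14.3 m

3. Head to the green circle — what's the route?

blocked — turn left 175°, forward 4.3 m, then turn left 26°, forward 6.8 m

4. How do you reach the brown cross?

turn right 93°, forward 1.8 m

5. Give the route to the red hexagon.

turn right 117°, forward 13.0 m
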